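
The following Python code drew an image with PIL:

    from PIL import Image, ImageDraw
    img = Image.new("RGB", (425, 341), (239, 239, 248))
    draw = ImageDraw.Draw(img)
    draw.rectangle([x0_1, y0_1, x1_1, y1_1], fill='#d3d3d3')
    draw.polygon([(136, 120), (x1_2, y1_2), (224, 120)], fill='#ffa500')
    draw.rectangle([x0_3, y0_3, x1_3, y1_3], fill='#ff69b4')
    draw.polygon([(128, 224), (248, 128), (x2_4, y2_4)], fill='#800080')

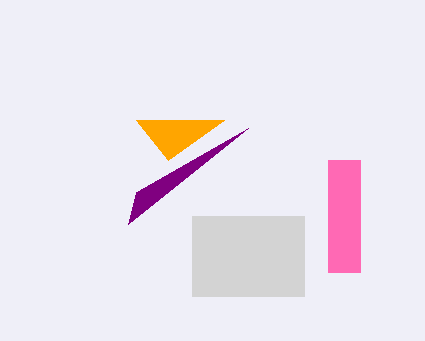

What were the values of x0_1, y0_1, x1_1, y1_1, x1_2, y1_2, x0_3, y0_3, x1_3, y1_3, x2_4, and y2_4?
x0_1 = 192, y0_1 = 216, x1_1 = 304, y1_1 = 296, x1_2 = 168, y1_2 = 160, x0_3 = 328, y0_3 = 160, x1_3 = 360, y1_3 = 272, x2_4 = 136, y2_4 = 192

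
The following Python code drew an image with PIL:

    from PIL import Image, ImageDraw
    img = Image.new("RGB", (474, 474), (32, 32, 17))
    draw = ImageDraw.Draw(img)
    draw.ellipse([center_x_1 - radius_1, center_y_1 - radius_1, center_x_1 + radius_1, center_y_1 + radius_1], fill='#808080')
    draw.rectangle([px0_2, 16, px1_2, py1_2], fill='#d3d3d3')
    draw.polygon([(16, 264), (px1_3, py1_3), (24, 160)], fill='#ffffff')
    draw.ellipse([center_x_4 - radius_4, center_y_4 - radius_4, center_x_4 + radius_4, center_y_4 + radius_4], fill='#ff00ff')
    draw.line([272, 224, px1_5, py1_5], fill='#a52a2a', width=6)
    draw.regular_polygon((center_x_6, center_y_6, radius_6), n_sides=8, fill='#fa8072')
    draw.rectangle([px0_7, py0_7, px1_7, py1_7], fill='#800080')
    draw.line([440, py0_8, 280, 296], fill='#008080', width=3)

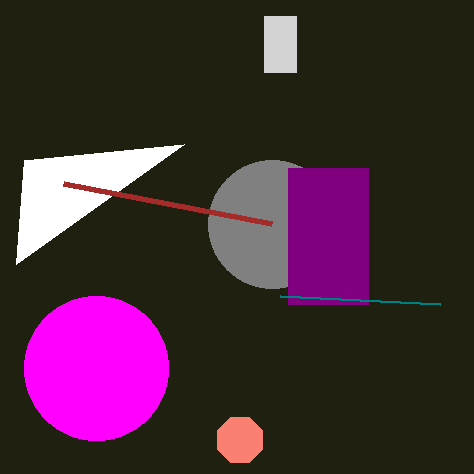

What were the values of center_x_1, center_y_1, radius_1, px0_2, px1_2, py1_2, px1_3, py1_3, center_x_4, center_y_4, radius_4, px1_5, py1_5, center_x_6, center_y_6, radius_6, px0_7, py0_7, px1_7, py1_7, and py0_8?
center_x_1 = 272, center_y_1 = 224, radius_1 = 64, px0_2 = 264, px1_2 = 296, py1_2 = 72, px1_3 = 184, py1_3 = 144, center_x_4 = 96, center_y_4 = 368, radius_4 = 72, px1_5 = 64, py1_5 = 184, center_x_6 = 240, center_y_6 = 440, radius_6 = 24, px0_7 = 288, py0_7 = 168, px1_7 = 368, py1_7 = 304, py0_8 = 304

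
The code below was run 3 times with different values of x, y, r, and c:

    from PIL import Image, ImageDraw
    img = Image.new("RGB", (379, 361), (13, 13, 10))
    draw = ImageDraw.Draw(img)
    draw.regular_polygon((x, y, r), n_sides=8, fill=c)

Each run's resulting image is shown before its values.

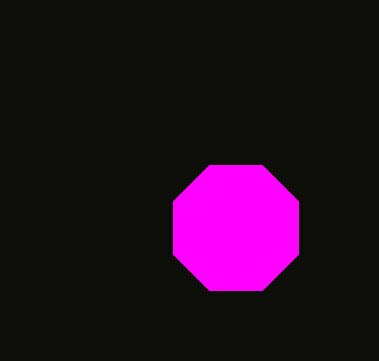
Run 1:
x = 236; y = 228; r = 68; c = 'magenta'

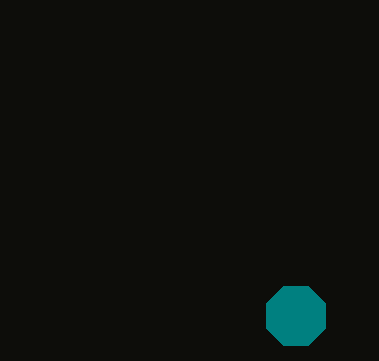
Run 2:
x = 296; y = 316; r = 32; c = 'teal'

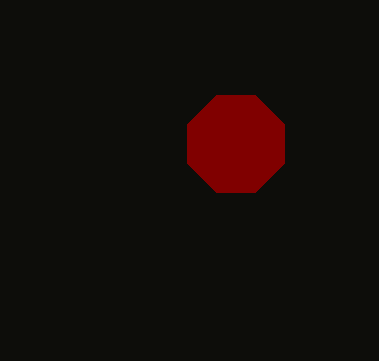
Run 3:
x = 236
y = 144
r = 52
c = 'maroon'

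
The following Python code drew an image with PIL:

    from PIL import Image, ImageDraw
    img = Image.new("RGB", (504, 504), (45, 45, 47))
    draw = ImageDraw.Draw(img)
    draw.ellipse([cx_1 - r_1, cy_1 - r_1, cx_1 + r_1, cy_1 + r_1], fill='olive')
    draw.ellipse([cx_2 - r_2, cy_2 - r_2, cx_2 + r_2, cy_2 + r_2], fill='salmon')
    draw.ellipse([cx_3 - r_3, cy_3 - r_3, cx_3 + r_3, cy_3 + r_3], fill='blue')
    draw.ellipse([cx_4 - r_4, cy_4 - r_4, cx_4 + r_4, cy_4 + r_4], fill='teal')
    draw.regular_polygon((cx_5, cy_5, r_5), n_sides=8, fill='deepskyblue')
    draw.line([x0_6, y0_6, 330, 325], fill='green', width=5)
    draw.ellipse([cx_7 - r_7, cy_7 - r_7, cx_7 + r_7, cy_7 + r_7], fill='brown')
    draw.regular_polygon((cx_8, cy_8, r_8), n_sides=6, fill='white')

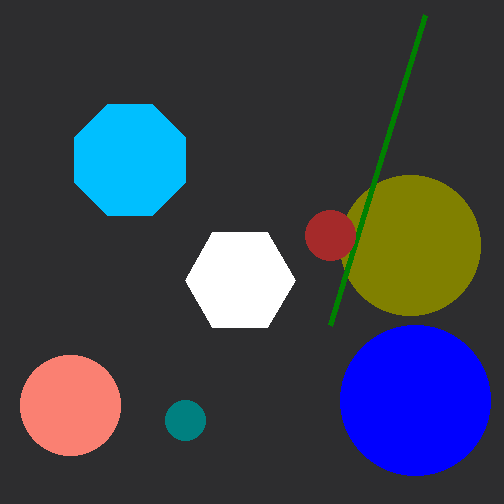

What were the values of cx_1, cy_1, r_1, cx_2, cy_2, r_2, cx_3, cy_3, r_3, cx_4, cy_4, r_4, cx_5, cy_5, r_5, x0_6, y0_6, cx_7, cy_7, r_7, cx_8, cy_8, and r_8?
cx_1 = 410, cy_1 = 245, r_1 = 70, cx_2 = 70, cy_2 = 405, r_2 = 50, cx_3 = 415, cy_3 = 400, r_3 = 75, cx_4 = 185, cy_4 = 420, r_4 = 20, cx_5 = 130, cy_5 = 160, r_5 = 60, x0_6 = 425, y0_6 = 15, cx_7 = 330, cy_7 = 235, r_7 = 25, cx_8 = 240, cy_8 = 280, r_8 = 55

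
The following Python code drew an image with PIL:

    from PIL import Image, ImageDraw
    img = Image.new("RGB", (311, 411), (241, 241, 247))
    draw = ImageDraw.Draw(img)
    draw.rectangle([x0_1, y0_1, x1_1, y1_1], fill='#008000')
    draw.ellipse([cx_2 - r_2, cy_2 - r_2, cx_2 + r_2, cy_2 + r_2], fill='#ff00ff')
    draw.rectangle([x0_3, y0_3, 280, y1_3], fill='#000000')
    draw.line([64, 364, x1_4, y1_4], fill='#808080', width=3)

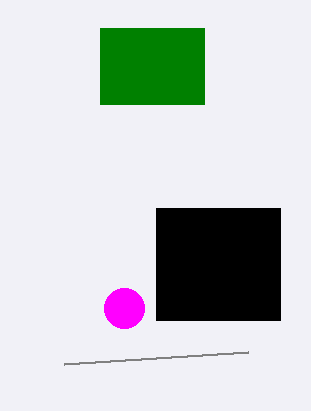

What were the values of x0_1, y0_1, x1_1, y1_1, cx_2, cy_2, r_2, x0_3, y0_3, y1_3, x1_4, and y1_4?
x0_1 = 100, y0_1 = 28, x1_1 = 204, y1_1 = 104, cx_2 = 124, cy_2 = 308, r_2 = 20, x0_3 = 156, y0_3 = 208, y1_3 = 320, x1_4 = 248, y1_4 = 352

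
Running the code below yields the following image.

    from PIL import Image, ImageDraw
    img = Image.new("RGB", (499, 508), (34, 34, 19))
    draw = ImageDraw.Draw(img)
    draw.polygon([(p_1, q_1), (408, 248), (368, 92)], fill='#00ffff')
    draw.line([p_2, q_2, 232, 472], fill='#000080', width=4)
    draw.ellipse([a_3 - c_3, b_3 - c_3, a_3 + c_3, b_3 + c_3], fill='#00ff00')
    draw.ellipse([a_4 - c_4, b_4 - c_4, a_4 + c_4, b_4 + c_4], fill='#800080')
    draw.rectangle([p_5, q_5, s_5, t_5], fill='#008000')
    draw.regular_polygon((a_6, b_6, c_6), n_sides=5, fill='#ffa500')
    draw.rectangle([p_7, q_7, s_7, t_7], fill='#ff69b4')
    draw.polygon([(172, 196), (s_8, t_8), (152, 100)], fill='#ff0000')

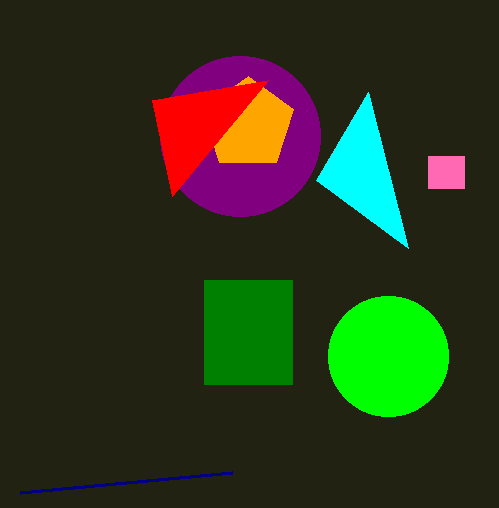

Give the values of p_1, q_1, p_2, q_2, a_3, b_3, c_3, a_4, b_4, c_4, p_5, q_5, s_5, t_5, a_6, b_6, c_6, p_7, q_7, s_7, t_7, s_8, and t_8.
p_1 = 316
q_1 = 180
p_2 = 20
q_2 = 492
a_3 = 388
b_3 = 356
c_3 = 60
a_4 = 240
b_4 = 136
c_4 = 80
p_5 = 204
q_5 = 280
s_5 = 292
t_5 = 384
a_6 = 248
b_6 = 124
c_6 = 48
p_7 = 428
q_7 = 156
s_7 = 464
t_7 = 188
s_8 = 268
t_8 = 80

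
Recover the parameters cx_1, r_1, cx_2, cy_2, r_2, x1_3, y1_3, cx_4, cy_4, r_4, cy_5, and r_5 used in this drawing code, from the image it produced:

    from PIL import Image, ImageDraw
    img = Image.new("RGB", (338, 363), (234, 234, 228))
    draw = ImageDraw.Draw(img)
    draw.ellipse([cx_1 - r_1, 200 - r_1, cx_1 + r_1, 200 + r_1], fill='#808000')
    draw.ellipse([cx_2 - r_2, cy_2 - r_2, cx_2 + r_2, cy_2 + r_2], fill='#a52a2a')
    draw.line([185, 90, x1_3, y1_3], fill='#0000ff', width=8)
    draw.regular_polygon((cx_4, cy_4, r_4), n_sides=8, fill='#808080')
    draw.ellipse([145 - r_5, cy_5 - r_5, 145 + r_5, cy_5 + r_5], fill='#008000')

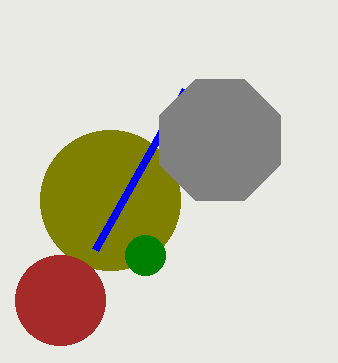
cx_1 = 110; r_1 = 70; cx_2 = 60; cy_2 = 300; r_2 = 45; x1_3 = 95; y1_3 = 250; cx_4 = 220; cy_4 = 140; r_4 = 65; cy_5 = 255; r_5 = 20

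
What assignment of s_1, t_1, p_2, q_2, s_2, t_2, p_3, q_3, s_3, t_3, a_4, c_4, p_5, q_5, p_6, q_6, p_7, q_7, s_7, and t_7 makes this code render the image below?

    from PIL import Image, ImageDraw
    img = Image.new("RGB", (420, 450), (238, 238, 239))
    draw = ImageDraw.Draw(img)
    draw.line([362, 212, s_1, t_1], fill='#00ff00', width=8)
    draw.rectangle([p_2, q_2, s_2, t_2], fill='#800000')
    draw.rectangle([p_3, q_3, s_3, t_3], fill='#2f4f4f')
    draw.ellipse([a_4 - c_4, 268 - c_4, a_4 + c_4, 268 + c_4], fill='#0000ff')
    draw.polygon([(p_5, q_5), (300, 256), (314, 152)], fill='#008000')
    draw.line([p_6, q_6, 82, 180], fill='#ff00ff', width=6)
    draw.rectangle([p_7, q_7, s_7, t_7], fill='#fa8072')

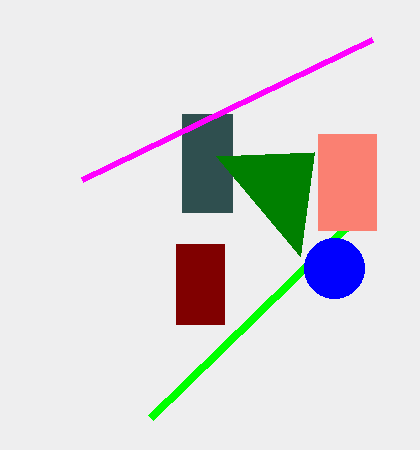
s_1 = 150, t_1 = 418, p_2 = 176, q_2 = 244, s_2 = 224, t_2 = 324, p_3 = 182, q_3 = 114, s_3 = 232, t_3 = 212, a_4 = 334, c_4 = 30, p_5 = 216, q_5 = 156, p_6 = 372, q_6 = 40, p_7 = 318, q_7 = 134, s_7 = 376, t_7 = 230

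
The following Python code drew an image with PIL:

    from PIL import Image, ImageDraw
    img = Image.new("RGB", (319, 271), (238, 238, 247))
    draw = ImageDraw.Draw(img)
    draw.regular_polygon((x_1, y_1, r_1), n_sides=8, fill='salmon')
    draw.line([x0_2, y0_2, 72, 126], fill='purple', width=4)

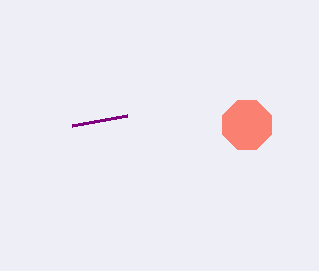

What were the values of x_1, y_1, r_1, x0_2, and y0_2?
x_1 = 247; y_1 = 125; r_1 = 26; x0_2 = 127; y0_2 = 116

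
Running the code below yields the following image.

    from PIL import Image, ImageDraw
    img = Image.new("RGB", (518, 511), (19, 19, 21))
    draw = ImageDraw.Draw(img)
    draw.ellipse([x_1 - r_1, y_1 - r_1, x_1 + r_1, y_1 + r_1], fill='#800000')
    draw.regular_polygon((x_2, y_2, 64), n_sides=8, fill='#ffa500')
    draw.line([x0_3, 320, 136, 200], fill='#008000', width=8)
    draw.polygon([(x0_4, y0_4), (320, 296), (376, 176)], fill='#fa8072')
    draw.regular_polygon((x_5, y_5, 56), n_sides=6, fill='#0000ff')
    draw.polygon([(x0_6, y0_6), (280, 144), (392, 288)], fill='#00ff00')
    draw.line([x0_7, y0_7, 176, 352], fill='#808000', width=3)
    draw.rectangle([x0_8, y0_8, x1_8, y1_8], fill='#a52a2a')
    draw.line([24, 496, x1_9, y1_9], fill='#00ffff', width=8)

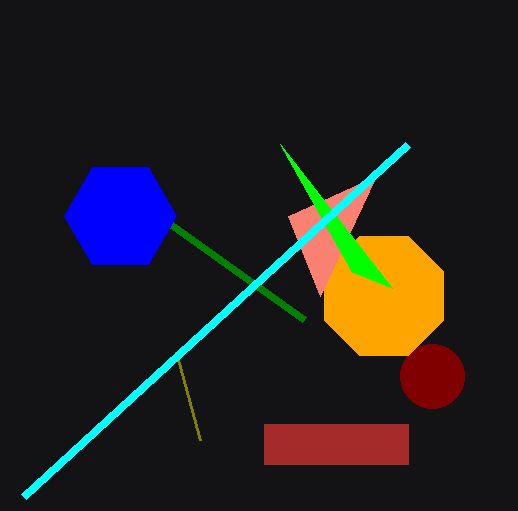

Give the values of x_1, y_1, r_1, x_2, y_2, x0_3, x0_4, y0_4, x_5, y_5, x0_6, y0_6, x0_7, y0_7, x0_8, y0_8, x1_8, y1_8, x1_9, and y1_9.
x_1 = 432
y_1 = 376
r_1 = 32
x_2 = 384
y_2 = 296
x0_3 = 304
x0_4 = 288
y0_4 = 216
x_5 = 120
y_5 = 216
x0_6 = 352
y0_6 = 272
x0_7 = 200
y0_7 = 440
x0_8 = 264
y0_8 = 424
x1_8 = 408
y1_8 = 464
x1_9 = 408
y1_9 = 144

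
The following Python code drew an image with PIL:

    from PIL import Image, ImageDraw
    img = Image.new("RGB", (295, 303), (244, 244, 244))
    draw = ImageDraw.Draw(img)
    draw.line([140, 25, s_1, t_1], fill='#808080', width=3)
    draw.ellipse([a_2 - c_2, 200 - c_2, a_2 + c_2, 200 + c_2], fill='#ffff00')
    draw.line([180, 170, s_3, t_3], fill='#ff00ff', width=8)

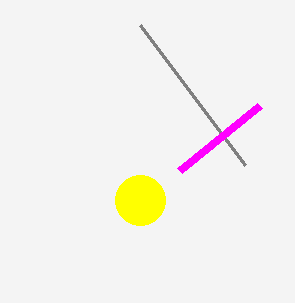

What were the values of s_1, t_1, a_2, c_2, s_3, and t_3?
s_1 = 245
t_1 = 165
a_2 = 140
c_2 = 25
s_3 = 260
t_3 = 105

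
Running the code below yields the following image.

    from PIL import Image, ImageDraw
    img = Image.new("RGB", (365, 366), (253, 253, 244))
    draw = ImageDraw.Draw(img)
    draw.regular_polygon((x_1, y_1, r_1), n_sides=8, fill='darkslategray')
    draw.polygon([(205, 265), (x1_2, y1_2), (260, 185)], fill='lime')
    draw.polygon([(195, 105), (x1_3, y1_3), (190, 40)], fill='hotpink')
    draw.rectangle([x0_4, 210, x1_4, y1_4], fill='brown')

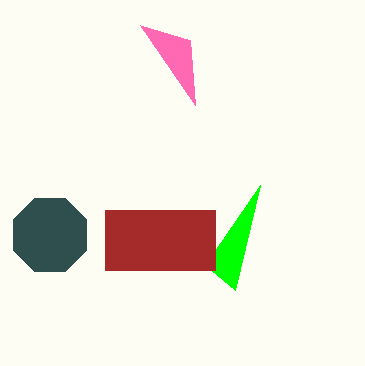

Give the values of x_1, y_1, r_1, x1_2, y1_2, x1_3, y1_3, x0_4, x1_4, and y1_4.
x_1 = 50
y_1 = 235
r_1 = 40
x1_2 = 235
y1_2 = 290
x1_3 = 140
y1_3 = 25
x0_4 = 105
x1_4 = 215
y1_4 = 270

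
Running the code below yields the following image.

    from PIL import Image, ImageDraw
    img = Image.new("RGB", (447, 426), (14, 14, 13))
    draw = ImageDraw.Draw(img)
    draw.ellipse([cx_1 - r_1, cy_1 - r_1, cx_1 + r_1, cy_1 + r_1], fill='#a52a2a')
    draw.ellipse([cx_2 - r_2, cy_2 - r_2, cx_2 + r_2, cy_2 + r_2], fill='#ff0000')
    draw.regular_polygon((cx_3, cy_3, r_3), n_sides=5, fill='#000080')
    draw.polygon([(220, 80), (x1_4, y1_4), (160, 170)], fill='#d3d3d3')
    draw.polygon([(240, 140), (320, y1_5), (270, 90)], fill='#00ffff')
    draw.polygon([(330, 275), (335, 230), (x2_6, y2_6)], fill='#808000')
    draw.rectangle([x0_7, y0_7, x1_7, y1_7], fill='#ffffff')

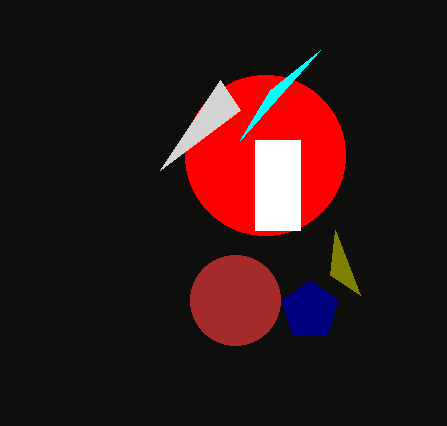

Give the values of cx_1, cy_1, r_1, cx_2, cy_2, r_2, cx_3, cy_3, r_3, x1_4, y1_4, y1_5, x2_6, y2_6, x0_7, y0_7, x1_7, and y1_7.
cx_1 = 235
cy_1 = 300
r_1 = 45
cx_2 = 265
cy_2 = 155
r_2 = 80
cx_3 = 310
cy_3 = 310
r_3 = 30
x1_4 = 240
y1_4 = 110
y1_5 = 50
x2_6 = 360
y2_6 = 295
x0_7 = 255
y0_7 = 140
x1_7 = 300
y1_7 = 230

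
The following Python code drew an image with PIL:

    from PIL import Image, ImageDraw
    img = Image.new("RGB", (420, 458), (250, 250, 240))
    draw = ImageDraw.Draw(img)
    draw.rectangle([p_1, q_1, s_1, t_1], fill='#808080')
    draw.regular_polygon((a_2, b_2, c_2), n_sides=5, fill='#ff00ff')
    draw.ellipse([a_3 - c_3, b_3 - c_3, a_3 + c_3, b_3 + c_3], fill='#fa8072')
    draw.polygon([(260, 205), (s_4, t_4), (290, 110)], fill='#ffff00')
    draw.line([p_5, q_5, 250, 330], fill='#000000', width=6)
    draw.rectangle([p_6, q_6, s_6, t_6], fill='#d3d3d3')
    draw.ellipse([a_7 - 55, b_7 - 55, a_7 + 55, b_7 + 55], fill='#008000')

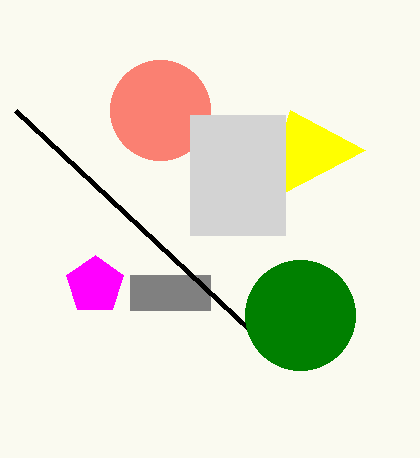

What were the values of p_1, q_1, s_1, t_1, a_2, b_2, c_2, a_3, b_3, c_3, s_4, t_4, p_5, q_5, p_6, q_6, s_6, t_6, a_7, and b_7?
p_1 = 130, q_1 = 275, s_1 = 210, t_1 = 310, a_2 = 95, b_2 = 285, c_2 = 30, a_3 = 160, b_3 = 110, c_3 = 50, s_4 = 365, t_4 = 150, p_5 = 15, q_5 = 110, p_6 = 190, q_6 = 115, s_6 = 285, t_6 = 235, a_7 = 300, b_7 = 315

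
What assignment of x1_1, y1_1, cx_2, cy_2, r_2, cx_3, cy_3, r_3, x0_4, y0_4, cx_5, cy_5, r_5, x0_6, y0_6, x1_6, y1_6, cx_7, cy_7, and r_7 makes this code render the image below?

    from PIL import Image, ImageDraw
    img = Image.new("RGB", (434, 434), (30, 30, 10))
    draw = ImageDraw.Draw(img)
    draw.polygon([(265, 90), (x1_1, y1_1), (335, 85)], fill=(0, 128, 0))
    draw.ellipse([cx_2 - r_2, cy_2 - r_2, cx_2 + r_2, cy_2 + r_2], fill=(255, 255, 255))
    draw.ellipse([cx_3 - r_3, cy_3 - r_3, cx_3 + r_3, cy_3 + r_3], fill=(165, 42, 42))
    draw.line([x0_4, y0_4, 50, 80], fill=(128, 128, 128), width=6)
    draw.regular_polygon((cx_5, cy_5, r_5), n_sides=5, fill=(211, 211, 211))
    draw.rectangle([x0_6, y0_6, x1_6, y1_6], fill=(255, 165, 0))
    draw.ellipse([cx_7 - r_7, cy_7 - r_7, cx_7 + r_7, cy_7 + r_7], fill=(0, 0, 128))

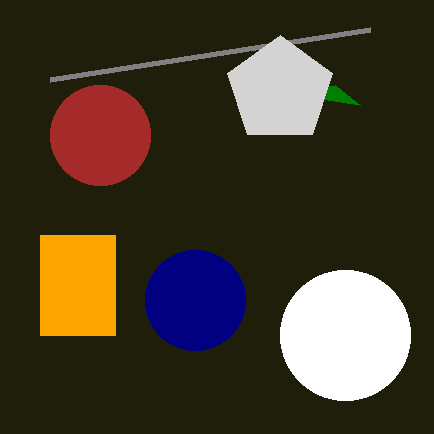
x1_1 = 360; y1_1 = 105; cx_2 = 345; cy_2 = 335; r_2 = 65; cx_3 = 100; cy_3 = 135; r_3 = 50; x0_4 = 370; y0_4 = 30; cx_5 = 280; cy_5 = 90; r_5 = 55; x0_6 = 40; y0_6 = 235; x1_6 = 115; y1_6 = 335; cx_7 = 195; cy_7 = 300; r_7 = 50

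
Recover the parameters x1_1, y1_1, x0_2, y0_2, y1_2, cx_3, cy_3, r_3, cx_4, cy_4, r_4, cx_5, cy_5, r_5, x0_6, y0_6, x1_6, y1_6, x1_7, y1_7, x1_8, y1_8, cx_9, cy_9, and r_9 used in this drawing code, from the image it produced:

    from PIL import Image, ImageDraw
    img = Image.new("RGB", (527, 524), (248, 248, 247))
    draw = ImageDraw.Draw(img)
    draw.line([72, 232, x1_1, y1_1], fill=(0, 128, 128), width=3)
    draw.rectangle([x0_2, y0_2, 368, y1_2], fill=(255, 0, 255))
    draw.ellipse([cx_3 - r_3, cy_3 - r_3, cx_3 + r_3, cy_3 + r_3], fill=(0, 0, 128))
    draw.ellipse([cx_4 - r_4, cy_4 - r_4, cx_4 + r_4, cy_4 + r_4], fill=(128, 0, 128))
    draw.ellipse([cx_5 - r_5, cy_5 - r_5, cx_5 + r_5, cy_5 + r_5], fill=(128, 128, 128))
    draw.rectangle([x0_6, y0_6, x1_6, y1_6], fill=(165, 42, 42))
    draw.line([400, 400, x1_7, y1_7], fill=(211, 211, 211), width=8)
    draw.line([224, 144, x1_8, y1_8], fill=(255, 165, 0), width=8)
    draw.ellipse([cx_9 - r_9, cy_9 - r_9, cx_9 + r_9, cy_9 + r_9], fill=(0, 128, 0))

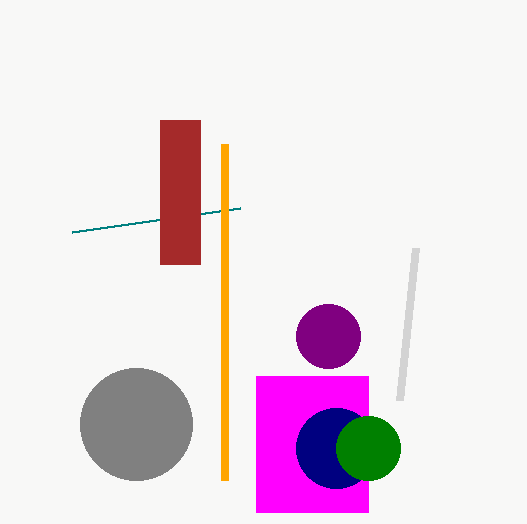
x1_1 = 240; y1_1 = 208; x0_2 = 256; y0_2 = 376; y1_2 = 512; cx_3 = 336; cy_3 = 448; r_3 = 40; cx_4 = 328; cy_4 = 336; r_4 = 32; cx_5 = 136; cy_5 = 424; r_5 = 56; x0_6 = 160; y0_6 = 120; x1_6 = 200; y1_6 = 264; x1_7 = 416; y1_7 = 248; x1_8 = 224; y1_8 = 480; cx_9 = 368; cy_9 = 448; r_9 = 32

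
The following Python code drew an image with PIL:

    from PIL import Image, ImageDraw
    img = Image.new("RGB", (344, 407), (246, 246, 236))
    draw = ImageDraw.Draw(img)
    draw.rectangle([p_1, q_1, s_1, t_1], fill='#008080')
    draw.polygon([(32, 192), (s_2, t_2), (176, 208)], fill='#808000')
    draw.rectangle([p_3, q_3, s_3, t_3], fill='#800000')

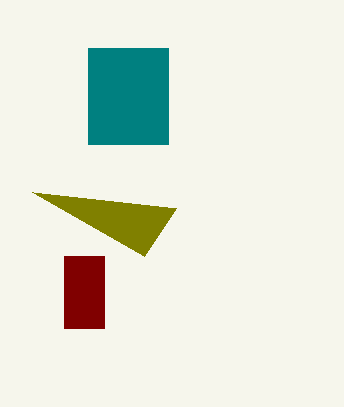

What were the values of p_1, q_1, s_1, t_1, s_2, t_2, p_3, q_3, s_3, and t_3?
p_1 = 88; q_1 = 48; s_1 = 168; t_1 = 144; s_2 = 144; t_2 = 256; p_3 = 64; q_3 = 256; s_3 = 104; t_3 = 328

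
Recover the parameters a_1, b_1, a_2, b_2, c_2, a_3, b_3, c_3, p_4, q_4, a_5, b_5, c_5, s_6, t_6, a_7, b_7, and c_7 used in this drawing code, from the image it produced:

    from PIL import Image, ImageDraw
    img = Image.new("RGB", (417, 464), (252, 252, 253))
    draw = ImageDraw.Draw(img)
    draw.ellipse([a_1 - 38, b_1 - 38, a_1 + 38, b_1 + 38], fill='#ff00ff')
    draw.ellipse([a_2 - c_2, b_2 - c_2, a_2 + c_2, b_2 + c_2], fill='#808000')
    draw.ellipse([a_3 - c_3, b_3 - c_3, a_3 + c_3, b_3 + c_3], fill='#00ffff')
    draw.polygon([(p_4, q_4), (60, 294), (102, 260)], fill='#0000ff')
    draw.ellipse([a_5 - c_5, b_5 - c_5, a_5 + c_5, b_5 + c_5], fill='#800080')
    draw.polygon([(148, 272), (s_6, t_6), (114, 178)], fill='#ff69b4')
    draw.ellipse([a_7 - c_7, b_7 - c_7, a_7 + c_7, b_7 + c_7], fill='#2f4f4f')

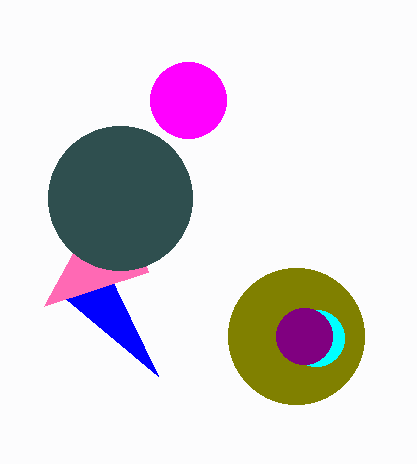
a_1 = 188
b_1 = 100
a_2 = 296
b_2 = 336
c_2 = 68
a_3 = 316
b_3 = 338
c_3 = 28
p_4 = 158
q_4 = 376
a_5 = 304
b_5 = 336
c_5 = 28
s_6 = 44
t_6 = 306
a_7 = 120
b_7 = 198
c_7 = 72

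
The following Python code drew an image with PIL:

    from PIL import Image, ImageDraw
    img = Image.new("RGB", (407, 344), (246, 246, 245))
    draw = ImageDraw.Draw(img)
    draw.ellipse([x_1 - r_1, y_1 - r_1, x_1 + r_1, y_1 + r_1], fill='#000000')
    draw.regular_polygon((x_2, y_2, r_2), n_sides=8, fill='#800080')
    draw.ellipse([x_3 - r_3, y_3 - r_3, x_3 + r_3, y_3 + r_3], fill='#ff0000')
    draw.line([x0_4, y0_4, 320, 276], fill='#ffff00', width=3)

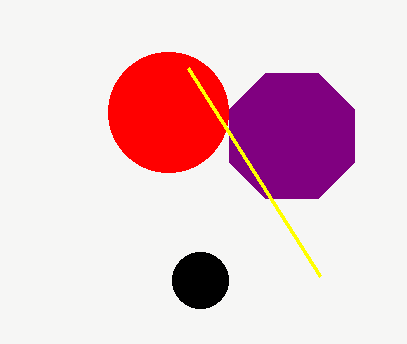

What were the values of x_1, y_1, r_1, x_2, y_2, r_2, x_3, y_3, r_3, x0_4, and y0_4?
x_1 = 200, y_1 = 280, r_1 = 28, x_2 = 292, y_2 = 136, r_2 = 68, x_3 = 168, y_3 = 112, r_3 = 60, x0_4 = 188, y0_4 = 68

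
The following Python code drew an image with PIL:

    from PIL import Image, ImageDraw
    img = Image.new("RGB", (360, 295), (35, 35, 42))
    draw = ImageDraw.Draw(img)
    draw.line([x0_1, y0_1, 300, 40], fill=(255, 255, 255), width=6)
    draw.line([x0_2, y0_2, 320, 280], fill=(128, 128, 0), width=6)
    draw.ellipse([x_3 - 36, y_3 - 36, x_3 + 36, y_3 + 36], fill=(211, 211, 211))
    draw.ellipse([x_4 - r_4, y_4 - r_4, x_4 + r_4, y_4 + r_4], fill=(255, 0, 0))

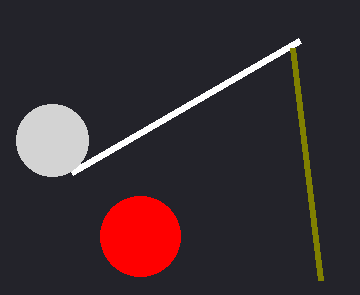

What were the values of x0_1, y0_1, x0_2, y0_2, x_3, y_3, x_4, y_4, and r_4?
x0_1 = 72, y0_1 = 172, x0_2 = 292, y0_2 = 48, x_3 = 52, y_3 = 140, x_4 = 140, y_4 = 236, r_4 = 40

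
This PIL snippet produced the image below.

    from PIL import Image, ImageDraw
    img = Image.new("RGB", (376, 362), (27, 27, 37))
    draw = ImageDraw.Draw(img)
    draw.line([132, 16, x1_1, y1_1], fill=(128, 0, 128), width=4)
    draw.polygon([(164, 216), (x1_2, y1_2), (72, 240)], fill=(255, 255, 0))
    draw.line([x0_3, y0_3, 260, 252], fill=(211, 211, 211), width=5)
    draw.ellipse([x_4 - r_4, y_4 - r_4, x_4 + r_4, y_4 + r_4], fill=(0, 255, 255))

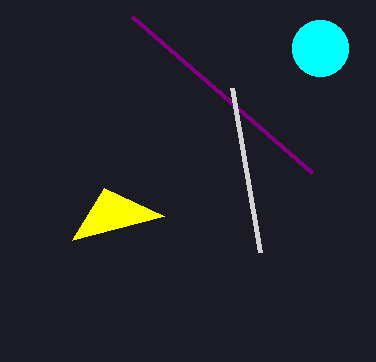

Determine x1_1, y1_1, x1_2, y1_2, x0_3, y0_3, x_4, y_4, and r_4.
x1_1 = 312
y1_1 = 172
x1_2 = 104
y1_2 = 188
x0_3 = 232
y0_3 = 88
x_4 = 320
y_4 = 48
r_4 = 28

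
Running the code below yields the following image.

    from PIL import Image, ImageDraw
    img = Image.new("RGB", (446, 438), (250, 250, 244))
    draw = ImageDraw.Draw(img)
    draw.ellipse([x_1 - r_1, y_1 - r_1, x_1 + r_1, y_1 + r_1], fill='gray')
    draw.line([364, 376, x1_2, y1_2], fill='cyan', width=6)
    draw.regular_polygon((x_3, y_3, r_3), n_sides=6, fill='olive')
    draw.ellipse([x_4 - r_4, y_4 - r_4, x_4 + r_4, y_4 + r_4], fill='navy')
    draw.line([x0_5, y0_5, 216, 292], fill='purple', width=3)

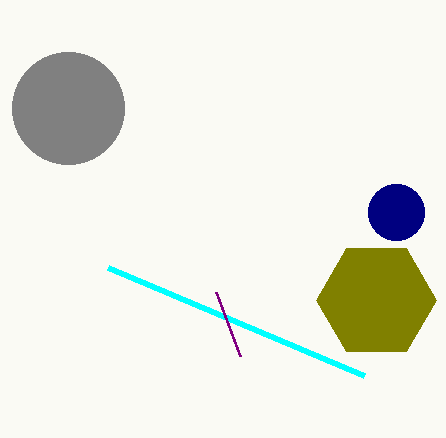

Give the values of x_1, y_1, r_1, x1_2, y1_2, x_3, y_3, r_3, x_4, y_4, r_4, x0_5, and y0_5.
x_1 = 68; y_1 = 108; r_1 = 56; x1_2 = 108; y1_2 = 268; x_3 = 376; y_3 = 300; r_3 = 60; x_4 = 396; y_4 = 212; r_4 = 28; x0_5 = 240; y0_5 = 356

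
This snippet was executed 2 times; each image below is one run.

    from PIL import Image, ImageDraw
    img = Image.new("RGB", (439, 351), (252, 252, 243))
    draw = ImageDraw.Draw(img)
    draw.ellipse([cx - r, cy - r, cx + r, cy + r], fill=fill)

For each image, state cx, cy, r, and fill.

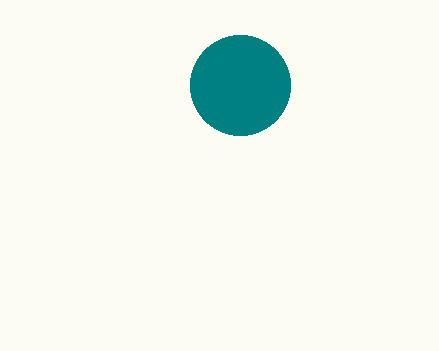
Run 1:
cx = 240, cy = 85, r = 50, fill = 'teal'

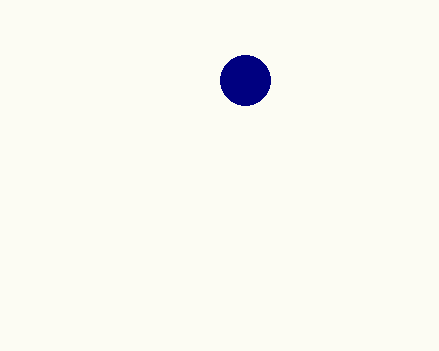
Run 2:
cx = 245, cy = 80, r = 25, fill = 'navy'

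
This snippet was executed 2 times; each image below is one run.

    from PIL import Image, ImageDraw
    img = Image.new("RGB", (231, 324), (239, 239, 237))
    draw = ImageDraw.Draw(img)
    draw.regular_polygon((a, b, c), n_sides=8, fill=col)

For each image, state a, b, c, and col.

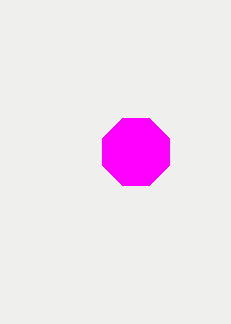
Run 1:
a = 136
b = 152
c = 36
col = 'magenta'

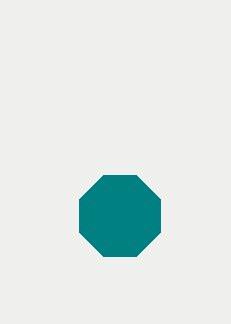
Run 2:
a = 120, b = 216, c = 44, col = 'teal'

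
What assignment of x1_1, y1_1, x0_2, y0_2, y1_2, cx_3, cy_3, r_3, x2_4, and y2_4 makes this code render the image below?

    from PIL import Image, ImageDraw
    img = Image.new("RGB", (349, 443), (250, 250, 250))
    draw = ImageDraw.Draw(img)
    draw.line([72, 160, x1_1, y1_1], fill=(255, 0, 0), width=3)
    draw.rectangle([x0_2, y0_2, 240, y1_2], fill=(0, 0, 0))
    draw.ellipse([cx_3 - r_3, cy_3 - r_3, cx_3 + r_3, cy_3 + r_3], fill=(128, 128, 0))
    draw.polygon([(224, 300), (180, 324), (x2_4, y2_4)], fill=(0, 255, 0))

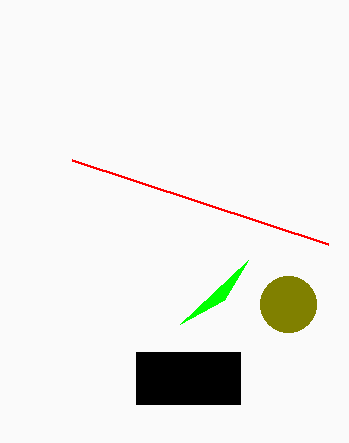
x1_1 = 328; y1_1 = 244; x0_2 = 136; y0_2 = 352; y1_2 = 404; cx_3 = 288; cy_3 = 304; r_3 = 28; x2_4 = 248; y2_4 = 260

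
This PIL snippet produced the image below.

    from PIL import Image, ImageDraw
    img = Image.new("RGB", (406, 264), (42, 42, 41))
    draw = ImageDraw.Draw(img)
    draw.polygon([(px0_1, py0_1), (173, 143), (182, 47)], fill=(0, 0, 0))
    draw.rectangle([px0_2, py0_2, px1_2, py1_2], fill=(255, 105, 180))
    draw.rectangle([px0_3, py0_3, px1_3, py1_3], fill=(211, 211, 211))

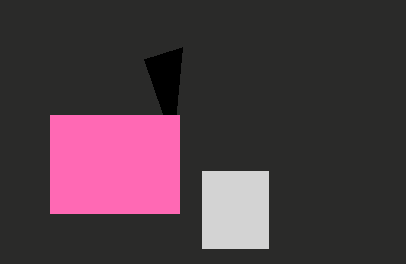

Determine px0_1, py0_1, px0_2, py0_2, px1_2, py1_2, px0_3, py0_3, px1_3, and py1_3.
px0_1 = 144, py0_1 = 59, px0_2 = 50, py0_2 = 115, px1_2 = 179, py1_2 = 213, px0_3 = 202, py0_3 = 171, px1_3 = 268, py1_3 = 248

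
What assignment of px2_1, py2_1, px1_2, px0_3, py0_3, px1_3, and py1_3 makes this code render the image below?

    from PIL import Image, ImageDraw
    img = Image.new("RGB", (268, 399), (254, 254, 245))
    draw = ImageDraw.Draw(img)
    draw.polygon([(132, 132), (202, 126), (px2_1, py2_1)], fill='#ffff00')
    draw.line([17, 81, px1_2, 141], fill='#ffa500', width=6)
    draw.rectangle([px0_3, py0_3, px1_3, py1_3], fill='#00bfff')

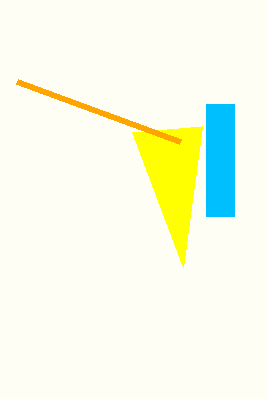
px2_1 = 183
py2_1 = 267
px1_2 = 180
px0_3 = 206
py0_3 = 104
px1_3 = 234
py1_3 = 216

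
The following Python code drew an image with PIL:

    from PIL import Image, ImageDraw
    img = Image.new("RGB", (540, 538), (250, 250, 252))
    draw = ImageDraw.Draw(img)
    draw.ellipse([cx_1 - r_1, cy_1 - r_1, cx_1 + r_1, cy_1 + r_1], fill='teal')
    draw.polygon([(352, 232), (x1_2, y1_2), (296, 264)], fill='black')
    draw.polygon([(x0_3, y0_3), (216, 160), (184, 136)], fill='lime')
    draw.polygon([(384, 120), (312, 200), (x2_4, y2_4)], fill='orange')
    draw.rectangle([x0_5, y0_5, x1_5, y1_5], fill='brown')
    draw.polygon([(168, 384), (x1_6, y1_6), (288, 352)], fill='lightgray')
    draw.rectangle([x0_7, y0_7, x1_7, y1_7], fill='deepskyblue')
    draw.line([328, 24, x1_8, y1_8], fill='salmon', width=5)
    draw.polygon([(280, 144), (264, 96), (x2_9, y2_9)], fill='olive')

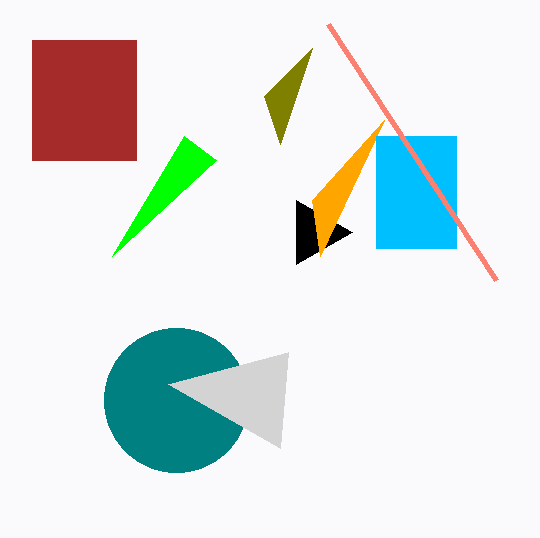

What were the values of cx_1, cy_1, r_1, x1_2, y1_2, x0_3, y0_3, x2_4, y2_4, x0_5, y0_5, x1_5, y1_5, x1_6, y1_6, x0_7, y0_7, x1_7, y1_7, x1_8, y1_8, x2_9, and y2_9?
cx_1 = 176; cy_1 = 400; r_1 = 72; x1_2 = 296; y1_2 = 200; x0_3 = 112; y0_3 = 256; x2_4 = 320; y2_4 = 256; x0_5 = 32; y0_5 = 40; x1_5 = 136; y1_5 = 160; x1_6 = 280; y1_6 = 448; x0_7 = 376; y0_7 = 136; x1_7 = 456; y1_7 = 248; x1_8 = 496; y1_8 = 280; x2_9 = 312; y2_9 = 48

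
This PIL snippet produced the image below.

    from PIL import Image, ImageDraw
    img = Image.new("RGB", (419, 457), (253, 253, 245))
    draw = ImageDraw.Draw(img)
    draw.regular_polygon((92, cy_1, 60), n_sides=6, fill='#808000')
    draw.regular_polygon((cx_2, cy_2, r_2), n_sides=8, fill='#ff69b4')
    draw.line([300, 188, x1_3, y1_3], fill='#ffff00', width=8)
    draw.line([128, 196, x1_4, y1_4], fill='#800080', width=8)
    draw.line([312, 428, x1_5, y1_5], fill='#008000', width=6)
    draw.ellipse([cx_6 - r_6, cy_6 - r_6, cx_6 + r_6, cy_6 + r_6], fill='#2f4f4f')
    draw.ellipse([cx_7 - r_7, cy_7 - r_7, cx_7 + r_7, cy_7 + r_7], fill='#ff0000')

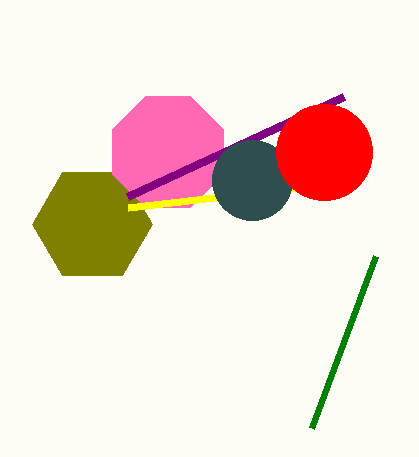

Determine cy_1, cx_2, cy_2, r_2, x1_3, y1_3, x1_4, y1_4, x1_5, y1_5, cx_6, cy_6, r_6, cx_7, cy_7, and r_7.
cy_1 = 224
cx_2 = 168
cy_2 = 152
r_2 = 60
x1_3 = 128
y1_3 = 208
x1_4 = 344
y1_4 = 96
x1_5 = 376
y1_5 = 256
cx_6 = 252
cy_6 = 180
r_6 = 40
cx_7 = 324
cy_7 = 152
r_7 = 48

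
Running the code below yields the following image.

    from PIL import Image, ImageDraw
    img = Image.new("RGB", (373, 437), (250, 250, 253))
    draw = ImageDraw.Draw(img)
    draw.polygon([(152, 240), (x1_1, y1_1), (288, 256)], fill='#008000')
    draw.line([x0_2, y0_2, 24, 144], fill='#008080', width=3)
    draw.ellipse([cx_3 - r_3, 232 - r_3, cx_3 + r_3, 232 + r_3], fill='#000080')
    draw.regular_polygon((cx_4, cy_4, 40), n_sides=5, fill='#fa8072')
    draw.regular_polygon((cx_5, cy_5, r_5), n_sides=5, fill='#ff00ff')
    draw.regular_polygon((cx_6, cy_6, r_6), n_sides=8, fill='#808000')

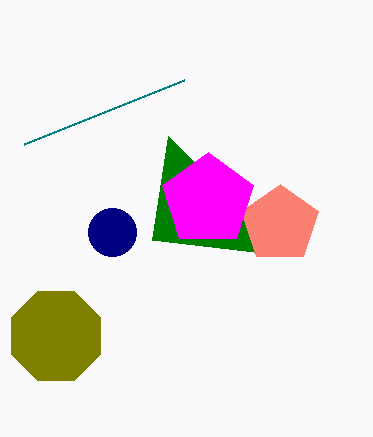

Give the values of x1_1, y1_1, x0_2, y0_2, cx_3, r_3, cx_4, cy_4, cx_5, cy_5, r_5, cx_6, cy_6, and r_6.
x1_1 = 168
y1_1 = 136
x0_2 = 184
y0_2 = 80
cx_3 = 112
r_3 = 24
cx_4 = 280
cy_4 = 224
cx_5 = 208
cy_5 = 200
r_5 = 48
cx_6 = 56
cy_6 = 336
r_6 = 48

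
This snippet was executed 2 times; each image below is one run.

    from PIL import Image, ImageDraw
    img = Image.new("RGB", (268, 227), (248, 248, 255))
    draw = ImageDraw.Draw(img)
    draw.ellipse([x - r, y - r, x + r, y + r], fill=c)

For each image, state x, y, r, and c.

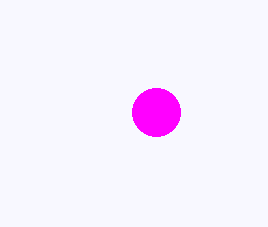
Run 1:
x = 156
y = 112
r = 24
c = 'magenta'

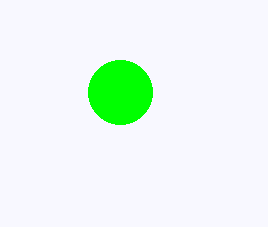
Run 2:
x = 120, y = 92, r = 32, c = 'lime'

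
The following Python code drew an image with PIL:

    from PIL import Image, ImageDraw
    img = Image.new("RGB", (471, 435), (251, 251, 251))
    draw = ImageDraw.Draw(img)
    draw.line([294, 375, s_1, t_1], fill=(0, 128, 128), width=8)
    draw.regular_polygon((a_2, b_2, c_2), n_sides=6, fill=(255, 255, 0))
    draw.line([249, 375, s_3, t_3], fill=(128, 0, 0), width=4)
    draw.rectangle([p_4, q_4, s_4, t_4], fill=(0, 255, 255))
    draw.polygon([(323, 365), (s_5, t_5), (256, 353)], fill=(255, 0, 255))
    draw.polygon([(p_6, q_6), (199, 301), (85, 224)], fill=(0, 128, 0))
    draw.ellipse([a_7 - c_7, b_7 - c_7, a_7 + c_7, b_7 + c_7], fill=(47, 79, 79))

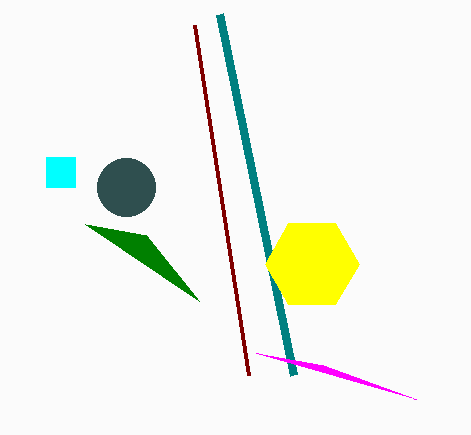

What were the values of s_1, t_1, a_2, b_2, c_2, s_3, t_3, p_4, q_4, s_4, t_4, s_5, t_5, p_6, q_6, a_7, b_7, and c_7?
s_1 = 220
t_1 = 14
a_2 = 312
b_2 = 264
c_2 = 47
s_3 = 195
t_3 = 25
p_4 = 46
q_4 = 157
s_4 = 75
t_4 = 187
s_5 = 416
t_5 = 399
p_6 = 146
q_6 = 235
a_7 = 126
b_7 = 187
c_7 = 29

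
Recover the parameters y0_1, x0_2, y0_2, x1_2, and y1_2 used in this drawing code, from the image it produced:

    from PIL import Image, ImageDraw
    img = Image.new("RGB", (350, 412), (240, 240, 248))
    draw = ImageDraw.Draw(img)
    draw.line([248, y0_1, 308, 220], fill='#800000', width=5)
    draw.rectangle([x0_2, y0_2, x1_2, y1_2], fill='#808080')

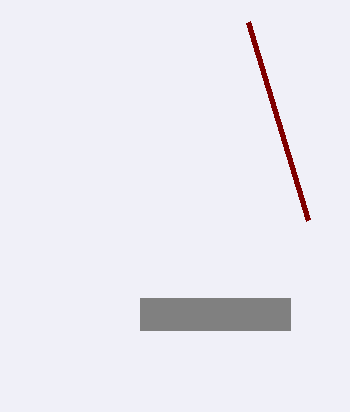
y0_1 = 22, x0_2 = 140, y0_2 = 298, x1_2 = 290, y1_2 = 330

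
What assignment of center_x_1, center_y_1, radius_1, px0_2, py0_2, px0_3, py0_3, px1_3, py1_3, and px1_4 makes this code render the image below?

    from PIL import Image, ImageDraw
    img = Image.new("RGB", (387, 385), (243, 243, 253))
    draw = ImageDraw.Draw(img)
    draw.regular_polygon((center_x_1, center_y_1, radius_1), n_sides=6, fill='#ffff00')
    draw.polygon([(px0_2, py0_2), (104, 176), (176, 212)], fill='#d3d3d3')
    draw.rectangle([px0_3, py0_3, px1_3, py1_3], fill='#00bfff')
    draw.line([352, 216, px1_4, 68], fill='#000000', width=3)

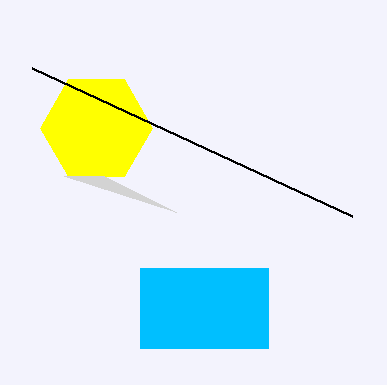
center_x_1 = 96; center_y_1 = 128; radius_1 = 56; px0_2 = 64; py0_2 = 176; px0_3 = 140; py0_3 = 268; px1_3 = 268; py1_3 = 348; px1_4 = 32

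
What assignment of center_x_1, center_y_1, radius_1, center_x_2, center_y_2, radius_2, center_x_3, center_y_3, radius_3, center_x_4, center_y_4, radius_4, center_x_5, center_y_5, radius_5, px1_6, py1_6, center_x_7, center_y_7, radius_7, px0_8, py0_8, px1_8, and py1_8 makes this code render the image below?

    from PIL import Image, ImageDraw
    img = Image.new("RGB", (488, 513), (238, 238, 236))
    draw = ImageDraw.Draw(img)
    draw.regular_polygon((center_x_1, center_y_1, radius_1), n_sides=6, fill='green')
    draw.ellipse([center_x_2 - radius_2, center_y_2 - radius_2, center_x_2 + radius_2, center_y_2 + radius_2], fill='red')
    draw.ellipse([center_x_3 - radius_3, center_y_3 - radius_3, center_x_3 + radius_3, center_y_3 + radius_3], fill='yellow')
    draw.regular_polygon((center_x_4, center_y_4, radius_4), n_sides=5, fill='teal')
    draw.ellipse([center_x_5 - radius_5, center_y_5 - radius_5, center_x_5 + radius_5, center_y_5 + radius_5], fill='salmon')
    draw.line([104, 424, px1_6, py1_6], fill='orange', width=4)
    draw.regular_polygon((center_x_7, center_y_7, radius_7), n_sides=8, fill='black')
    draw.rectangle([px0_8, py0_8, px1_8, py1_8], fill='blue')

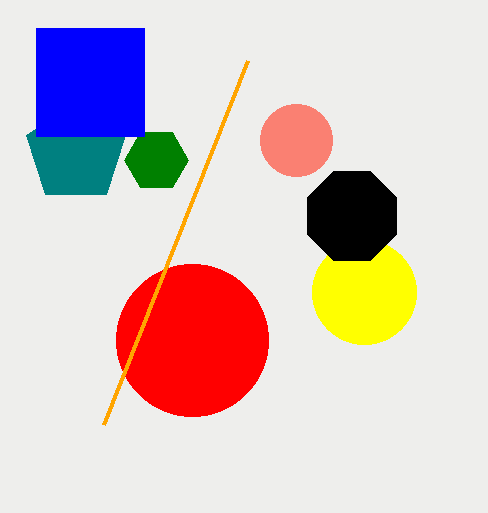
center_x_1 = 156, center_y_1 = 160, radius_1 = 32, center_x_2 = 192, center_y_2 = 340, radius_2 = 76, center_x_3 = 364, center_y_3 = 292, radius_3 = 52, center_x_4 = 76, center_y_4 = 152, radius_4 = 52, center_x_5 = 296, center_y_5 = 140, radius_5 = 36, px1_6 = 248, py1_6 = 60, center_x_7 = 352, center_y_7 = 216, radius_7 = 48, px0_8 = 36, py0_8 = 28, px1_8 = 144, py1_8 = 136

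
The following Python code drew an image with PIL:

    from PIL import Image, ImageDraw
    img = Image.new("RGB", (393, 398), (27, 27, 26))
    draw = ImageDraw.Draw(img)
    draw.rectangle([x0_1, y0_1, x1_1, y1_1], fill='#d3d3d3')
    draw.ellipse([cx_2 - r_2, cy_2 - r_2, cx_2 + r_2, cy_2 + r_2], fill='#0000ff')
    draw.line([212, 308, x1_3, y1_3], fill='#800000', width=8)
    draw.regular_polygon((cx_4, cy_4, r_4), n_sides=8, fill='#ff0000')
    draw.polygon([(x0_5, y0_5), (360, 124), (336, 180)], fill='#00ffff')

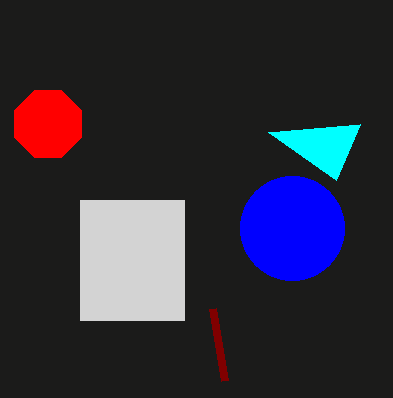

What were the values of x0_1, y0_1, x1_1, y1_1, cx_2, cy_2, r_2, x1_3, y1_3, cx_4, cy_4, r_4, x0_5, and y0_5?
x0_1 = 80
y0_1 = 200
x1_1 = 184
y1_1 = 320
cx_2 = 292
cy_2 = 228
r_2 = 52
x1_3 = 224
y1_3 = 380
cx_4 = 48
cy_4 = 124
r_4 = 36
x0_5 = 268
y0_5 = 132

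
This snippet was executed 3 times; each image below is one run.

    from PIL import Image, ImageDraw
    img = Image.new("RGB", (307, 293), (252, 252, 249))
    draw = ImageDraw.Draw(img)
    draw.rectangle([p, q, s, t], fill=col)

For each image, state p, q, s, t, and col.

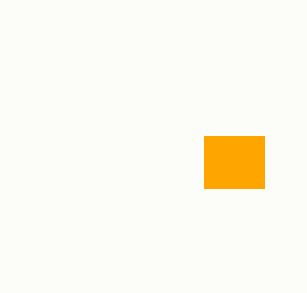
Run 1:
p = 204, q = 136, s = 264, t = 188, col = 'orange'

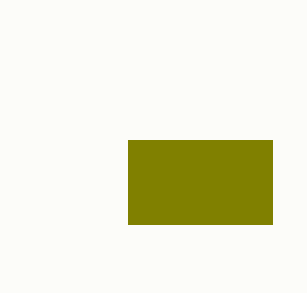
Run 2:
p = 128, q = 140, s = 272, t = 224, col = 'olive'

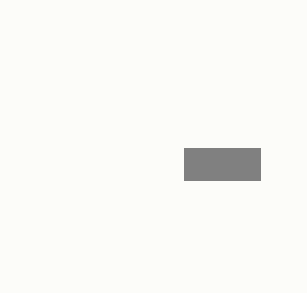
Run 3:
p = 184; q = 148; s = 260; t = 180; col = 'gray'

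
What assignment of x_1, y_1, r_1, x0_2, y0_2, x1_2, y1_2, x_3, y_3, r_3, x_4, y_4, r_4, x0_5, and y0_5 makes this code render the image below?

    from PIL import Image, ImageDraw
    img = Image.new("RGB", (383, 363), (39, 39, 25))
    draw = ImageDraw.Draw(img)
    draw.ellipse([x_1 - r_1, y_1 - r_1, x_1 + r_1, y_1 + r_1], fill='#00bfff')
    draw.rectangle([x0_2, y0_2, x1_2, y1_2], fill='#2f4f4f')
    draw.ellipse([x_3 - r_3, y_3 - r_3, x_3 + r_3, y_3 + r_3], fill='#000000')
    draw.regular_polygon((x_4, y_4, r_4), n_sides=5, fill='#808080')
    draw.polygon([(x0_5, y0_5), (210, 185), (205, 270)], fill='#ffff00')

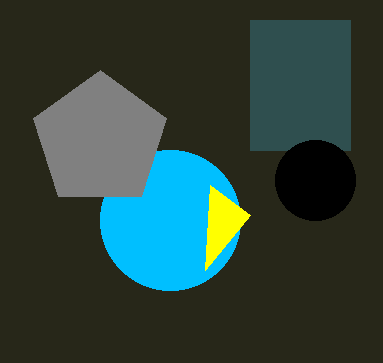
x_1 = 170, y_1 = 220, r_1 = 70, x0_2 = 250, y0_2 = 20, x1_2 = 350, y1_2 = 150, x_3 = 315, y_3 = 180, r_3 = 40, x_4 = 100, y_4 = 140, r_4 = 70, x0_5 = 250, y0_5 = 215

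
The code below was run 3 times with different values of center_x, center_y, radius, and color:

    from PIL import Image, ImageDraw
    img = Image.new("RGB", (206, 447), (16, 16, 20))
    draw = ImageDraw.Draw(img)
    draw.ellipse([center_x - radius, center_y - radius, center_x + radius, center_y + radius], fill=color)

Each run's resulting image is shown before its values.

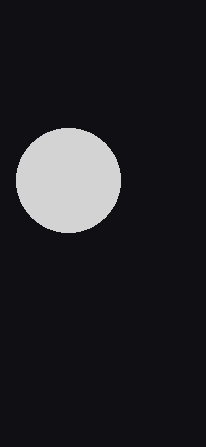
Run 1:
center_x = 68; center_y = 180; radius = 52; color = 'lightgray'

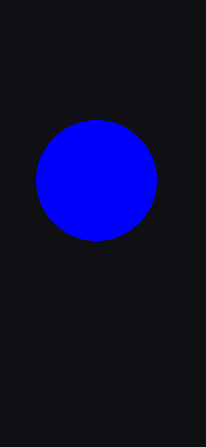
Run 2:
center_x = 96
center_y = 180
radius = 60
color = 'blue'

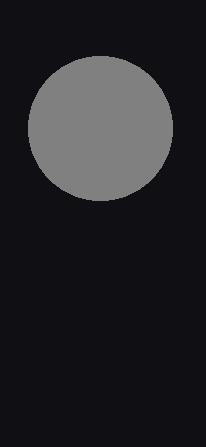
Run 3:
center_x = 100, center_y = 128, radius = 72, color = 'gray'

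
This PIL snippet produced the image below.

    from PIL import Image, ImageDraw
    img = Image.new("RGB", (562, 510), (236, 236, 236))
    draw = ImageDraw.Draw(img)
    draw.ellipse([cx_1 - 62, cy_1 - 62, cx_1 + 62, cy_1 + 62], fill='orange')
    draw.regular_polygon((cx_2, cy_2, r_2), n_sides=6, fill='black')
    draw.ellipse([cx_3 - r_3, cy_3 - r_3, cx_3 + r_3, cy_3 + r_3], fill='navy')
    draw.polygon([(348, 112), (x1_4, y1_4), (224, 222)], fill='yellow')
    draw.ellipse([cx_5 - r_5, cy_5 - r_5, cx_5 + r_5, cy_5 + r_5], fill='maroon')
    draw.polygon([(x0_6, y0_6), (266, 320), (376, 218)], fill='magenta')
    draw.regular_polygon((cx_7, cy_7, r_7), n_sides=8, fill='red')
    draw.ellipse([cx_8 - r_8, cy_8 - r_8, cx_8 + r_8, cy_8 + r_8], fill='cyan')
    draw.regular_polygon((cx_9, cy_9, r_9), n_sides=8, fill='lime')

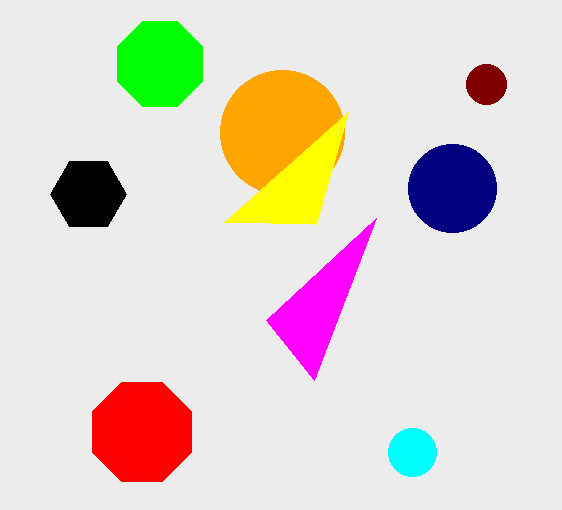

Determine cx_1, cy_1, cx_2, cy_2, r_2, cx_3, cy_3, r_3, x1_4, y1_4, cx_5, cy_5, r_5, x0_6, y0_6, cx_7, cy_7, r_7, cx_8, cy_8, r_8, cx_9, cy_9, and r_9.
cx_1 = 282
cy_1 = 132
cx_2 = 88
cy_2 = 194
r_2 = 38
cx_3 = 452
cy_3 = 188
r_3 = 44
x1_4 = 316
y1_4 = 224
cx_5 = 486
cy_5 = 84
r_5 = 20
x0_6 = 314
y0_6 = 380
cx_7 = 142
cy_7 = 432
r_7 = 54
cx_8 = 412
cy_8 = 452
r_8 = 24
cx_9 = 160
cy_9 = 64
r_9 = 46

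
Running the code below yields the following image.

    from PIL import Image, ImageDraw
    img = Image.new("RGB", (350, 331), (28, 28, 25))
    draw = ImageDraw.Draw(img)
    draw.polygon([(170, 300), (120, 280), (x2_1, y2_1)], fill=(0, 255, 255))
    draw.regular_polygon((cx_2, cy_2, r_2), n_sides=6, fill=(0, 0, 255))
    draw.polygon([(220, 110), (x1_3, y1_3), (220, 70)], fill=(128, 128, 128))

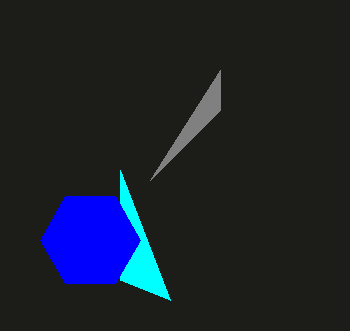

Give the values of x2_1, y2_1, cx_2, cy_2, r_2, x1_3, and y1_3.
x2_1 = 120; y2_1 = 170; cx_2 = 90; cy_2 = 240; r_2 = 50; x1_3 = 150; y1_3 = 180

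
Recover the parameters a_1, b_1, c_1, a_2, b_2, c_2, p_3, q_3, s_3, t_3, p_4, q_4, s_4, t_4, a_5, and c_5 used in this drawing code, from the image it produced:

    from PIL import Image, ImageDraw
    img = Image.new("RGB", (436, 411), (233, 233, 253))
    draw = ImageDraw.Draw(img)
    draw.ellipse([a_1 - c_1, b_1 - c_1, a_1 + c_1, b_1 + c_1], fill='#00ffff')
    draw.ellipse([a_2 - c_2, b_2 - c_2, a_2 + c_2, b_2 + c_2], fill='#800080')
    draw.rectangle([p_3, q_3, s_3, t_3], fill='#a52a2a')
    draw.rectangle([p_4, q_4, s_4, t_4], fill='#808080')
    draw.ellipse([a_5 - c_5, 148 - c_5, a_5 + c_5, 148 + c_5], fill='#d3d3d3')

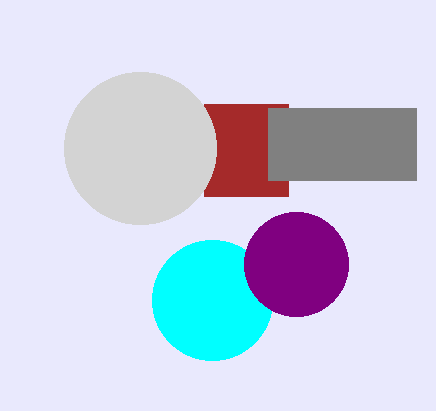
a_1 = 212, b_1 = 300, c_1 = 60, a_2 = 296, b_2 = 264, c_2 = 52, p_3 = 204, q_3 = 104, s_3 = 288, t_3 = 196, p_4 = 268, q_4 = 108, s_4 = 416, t_4 = 180, a_5 = 140, c_5 = 76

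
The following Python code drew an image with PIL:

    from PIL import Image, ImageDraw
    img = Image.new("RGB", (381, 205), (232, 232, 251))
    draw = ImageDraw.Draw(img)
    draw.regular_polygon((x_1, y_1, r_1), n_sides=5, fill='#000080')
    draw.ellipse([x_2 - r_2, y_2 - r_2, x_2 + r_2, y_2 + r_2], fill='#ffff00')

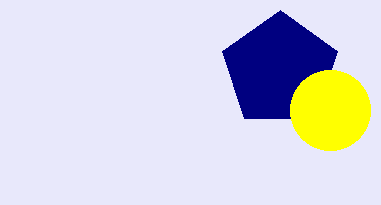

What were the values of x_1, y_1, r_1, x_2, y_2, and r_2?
x_1 = 280; y_1 = 70; r_1 = 60; x_2 = 330; y_2 = 110; r_2 = 40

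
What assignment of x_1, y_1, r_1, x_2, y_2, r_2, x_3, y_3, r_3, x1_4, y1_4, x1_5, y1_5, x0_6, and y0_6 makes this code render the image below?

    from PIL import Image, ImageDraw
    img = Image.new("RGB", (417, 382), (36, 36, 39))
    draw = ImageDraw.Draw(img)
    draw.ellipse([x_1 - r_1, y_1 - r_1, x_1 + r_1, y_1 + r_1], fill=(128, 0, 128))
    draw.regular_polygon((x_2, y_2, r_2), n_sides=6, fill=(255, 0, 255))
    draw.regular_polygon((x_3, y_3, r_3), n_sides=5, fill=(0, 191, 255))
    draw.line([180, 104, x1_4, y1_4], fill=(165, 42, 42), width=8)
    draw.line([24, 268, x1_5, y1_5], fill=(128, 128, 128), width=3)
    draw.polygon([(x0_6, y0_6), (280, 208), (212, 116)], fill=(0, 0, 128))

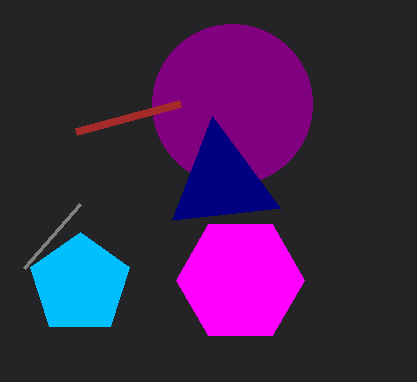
x_1 = 232
y_1 = 104
r_1 = 80
x_2 = 240
y_2 = 280
r_2 = 64
x_3 = 80
y_3 = 284
r_3 = 52
x1_4 = 76
y1_4 = 132
x1_5 = 80
y1_5 = 204
x0_6 = 172
y0_6 = 220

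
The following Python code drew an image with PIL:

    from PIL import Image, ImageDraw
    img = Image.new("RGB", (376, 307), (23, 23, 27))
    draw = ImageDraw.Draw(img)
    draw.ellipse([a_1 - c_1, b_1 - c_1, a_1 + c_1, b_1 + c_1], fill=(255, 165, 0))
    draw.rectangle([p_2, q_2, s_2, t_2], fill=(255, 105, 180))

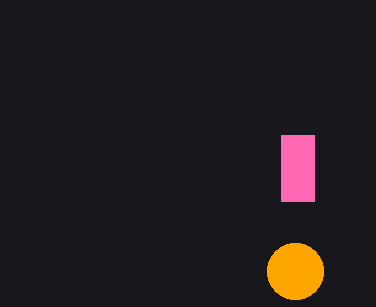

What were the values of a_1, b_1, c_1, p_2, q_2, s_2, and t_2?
a_1 = 295
b_1 = 271
c_1 = 28
p_2 = 281
q_2 = 135
s_2 = 314
t_2 = 201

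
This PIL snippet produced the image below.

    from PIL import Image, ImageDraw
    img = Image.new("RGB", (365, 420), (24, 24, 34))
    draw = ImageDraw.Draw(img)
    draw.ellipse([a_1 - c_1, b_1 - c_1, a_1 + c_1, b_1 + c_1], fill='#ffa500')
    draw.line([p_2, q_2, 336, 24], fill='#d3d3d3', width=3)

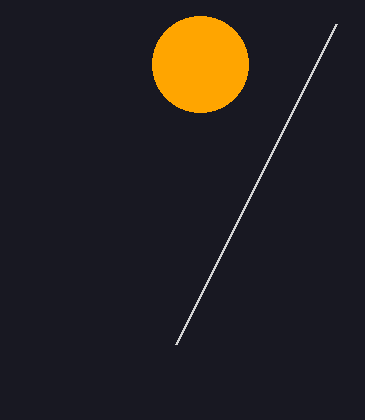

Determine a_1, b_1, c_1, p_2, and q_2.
a_1 = 200, b_1 = 64, c_1 = 48, p_2 = 176, q_2 = 344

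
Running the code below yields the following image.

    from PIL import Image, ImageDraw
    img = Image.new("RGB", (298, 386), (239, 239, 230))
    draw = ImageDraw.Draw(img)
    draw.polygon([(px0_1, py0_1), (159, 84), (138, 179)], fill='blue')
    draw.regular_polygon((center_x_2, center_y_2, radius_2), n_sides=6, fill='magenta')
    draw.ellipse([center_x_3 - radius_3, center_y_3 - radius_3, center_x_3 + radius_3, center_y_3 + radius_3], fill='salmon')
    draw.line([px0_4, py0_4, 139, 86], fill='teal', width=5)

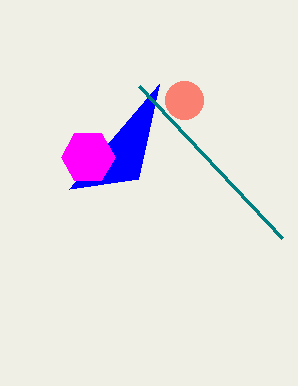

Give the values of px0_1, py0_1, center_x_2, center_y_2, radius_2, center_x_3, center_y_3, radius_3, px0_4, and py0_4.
px0_1 = 69
py0_1 = 189
center_x_2 = 88
center_y_2 = 157
radius_2 = 27
center_x_3 = 184
center_y_3 = 100
radius_3 = 19
px0_4 = 282
py0_4 = 238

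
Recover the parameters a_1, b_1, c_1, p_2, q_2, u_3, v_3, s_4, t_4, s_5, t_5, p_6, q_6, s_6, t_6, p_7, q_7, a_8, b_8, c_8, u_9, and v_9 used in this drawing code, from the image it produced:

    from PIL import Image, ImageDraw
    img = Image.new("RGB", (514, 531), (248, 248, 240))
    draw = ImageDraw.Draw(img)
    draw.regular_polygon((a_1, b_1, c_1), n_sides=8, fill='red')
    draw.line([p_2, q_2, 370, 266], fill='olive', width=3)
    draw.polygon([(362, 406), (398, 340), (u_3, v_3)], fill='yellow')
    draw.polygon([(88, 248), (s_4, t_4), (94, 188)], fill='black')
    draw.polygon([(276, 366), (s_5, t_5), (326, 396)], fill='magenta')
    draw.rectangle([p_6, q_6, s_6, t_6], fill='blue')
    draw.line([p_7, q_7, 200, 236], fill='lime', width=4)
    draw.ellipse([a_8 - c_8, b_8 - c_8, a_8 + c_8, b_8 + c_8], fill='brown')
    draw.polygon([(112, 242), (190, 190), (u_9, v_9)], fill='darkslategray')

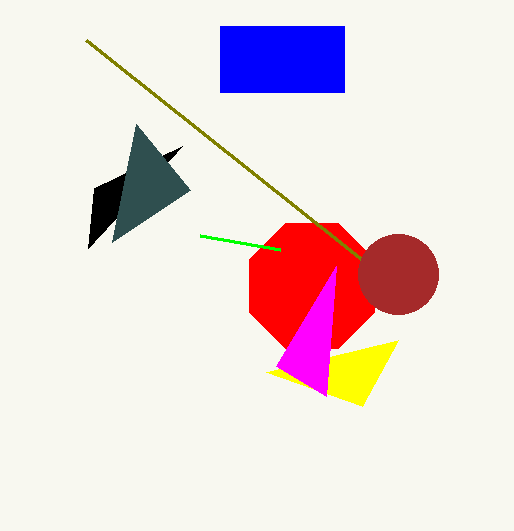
a_1 = 312
b_1 = 286
c_1 = 68
p_2 = 86
q_2 = 40
u_3 = 266
v_3 = 372
s_4 = 182
t_4 = 146
s_5 = 336
t_5 = 266
p_6 = 220
q_6 = 26
s_6 = 344
t_6 = 92
p_7 = 280
q_7 = 250
a_8 = 398
b_8 = 274
c_8 = 40
u_9 = 136
v_9 = 124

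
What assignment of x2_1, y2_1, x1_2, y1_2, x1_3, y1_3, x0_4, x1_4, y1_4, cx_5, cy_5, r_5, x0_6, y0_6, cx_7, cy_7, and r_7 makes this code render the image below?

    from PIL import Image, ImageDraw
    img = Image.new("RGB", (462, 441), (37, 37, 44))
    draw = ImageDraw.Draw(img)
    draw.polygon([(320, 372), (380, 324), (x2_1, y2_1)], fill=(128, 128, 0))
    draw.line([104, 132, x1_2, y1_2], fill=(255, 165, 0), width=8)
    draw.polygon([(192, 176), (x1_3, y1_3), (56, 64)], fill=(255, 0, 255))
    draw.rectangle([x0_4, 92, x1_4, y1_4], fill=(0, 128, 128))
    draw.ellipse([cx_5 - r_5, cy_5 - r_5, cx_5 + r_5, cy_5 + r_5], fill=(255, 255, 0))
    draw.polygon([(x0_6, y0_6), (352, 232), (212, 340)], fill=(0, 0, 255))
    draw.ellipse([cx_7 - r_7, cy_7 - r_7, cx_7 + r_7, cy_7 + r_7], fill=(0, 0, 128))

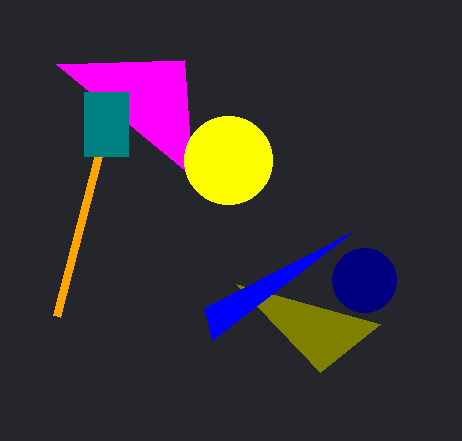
x2_1 = 236, y2_1 = 284, x1_2 = 56, y1_2 = 316, x1_3 = 184, y1_3 = 60, x0_4 = 84, x1_4 = 128, y1_4 = 156, cx_5 = 228, cy_5 = 160, r_5 = 44, x0_6 = 204, y0_6 = 308, cx_7 = 364, cy_7 = 280, r_7 = 32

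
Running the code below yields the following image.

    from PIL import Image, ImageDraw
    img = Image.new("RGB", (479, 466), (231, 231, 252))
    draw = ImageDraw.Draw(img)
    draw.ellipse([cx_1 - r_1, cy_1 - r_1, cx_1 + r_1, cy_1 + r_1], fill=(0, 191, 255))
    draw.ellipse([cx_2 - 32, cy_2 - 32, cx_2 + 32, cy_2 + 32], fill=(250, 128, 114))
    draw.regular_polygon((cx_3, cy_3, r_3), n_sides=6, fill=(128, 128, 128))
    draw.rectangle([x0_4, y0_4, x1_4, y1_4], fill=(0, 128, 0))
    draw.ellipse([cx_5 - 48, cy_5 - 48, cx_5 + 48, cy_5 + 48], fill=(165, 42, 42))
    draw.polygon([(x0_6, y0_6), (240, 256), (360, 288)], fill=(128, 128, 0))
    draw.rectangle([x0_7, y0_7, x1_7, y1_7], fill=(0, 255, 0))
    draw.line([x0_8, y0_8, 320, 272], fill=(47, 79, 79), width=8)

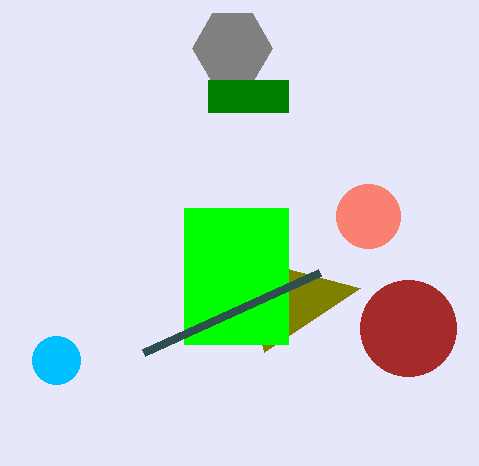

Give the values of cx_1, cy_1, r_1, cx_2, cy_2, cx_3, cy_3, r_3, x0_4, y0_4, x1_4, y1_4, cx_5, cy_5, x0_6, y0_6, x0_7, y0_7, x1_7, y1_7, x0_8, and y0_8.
cx_1 = 56; cy_1 = 360; r_1 = 24; cx_2 = 368; cy_2 = 216; cx_3 = 232; cy_3 = 48; r_3 = 40; x0_4 = 208; y0_4 = 80; x1_4 = 288; y1_4 = 112; cx_5 = 408; cy_5 = 328; x0_6 = 264; y0_6 = 352; x0_7 = 184; y0_7 = 208; x1_7 = 288; y1_7 = 344; x0_8 = 144; y0_8 = 352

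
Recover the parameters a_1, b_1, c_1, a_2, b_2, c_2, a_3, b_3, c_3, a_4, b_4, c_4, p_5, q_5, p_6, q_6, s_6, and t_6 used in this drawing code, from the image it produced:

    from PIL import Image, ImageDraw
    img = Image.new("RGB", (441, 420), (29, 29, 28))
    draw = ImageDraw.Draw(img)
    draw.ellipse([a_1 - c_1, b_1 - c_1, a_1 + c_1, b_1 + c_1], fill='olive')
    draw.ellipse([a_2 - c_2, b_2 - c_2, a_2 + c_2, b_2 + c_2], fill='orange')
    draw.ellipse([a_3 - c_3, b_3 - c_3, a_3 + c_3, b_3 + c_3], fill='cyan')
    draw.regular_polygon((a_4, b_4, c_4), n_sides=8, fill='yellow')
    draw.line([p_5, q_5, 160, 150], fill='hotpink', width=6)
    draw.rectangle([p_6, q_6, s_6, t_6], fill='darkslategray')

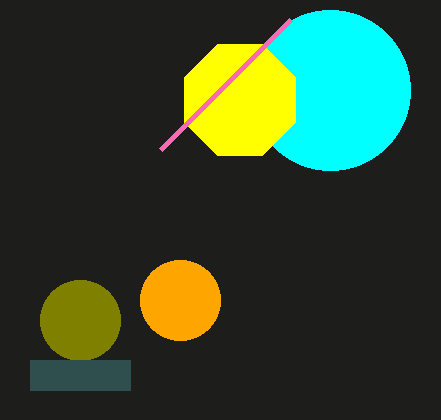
a_1 = 80, b_1 = 320, c_1 = 40, a_2 = 180, b_2 = 300, c_2 = 40, a_3 = 330, b_3 = 90, c_3 = 80, a_4 = 240, b_4 = 100, c_4 = 60, p_5 = 290, q_5 = 20, p_6 = 30, q_6 = 360, s_6 = 130, t_6 = 390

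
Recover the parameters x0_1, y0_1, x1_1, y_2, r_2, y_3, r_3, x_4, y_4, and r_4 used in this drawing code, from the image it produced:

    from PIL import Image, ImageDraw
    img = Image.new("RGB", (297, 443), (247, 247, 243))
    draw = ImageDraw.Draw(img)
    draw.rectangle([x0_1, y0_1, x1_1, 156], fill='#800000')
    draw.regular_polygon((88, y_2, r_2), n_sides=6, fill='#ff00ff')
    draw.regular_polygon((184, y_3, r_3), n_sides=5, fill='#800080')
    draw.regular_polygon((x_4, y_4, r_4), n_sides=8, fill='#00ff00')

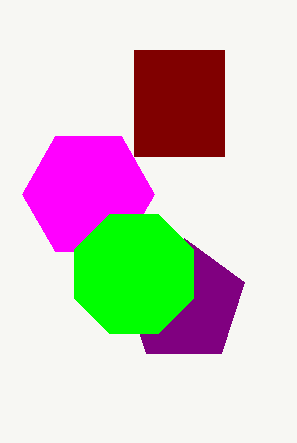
x0_1 = 134, y0_1 = 50, x1_1 = 224, y_2 = 194, r_2 = 66, y_3 = 302, r_3 = 64, x_4 = 134, y_4 = 274, r_4 = 64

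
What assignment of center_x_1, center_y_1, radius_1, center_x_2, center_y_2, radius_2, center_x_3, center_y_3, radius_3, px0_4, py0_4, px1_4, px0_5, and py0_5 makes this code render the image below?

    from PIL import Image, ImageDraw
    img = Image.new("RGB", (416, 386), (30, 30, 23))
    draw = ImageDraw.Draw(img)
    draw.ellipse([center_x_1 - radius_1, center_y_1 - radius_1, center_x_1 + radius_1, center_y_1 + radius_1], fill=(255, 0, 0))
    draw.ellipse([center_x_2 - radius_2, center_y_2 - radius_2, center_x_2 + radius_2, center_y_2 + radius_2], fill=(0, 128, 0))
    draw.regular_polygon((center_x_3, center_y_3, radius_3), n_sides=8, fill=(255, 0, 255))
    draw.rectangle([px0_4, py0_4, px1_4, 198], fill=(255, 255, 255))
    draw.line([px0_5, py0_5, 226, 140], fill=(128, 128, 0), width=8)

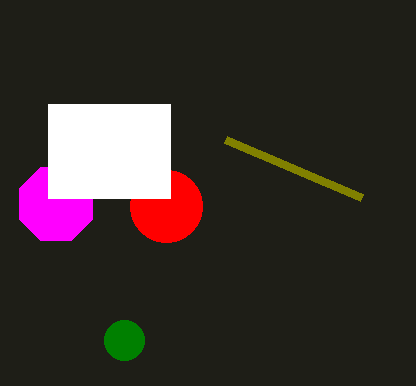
center_x_1 = 166, center_y_1 = 206, radius_1 = 36, center_x_2 = 124, center_y_2 = 340, radius_2 = 20, center_x_3 = 56, center_y_3 = 204, radius_3 = 40, px0_4 = 48, py0_4 = 104, px1_4 = 170, px0_5 = 362, py0_5 = 198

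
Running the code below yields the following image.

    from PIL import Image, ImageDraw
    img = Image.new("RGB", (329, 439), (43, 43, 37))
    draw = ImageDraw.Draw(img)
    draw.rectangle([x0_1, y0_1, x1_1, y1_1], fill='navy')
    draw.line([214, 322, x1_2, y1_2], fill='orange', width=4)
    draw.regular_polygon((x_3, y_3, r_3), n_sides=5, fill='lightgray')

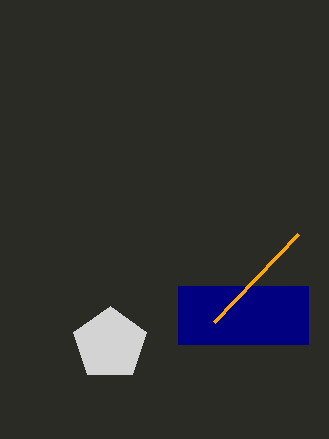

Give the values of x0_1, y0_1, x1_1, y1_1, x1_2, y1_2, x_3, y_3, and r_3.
x0_1 = 178; y0_1 = 286; x1_1 = 308; y1_1 = 344; x1_2 = 298; y1_2 = 234; x_3 = 110; y_3 = 344; r_3 = 38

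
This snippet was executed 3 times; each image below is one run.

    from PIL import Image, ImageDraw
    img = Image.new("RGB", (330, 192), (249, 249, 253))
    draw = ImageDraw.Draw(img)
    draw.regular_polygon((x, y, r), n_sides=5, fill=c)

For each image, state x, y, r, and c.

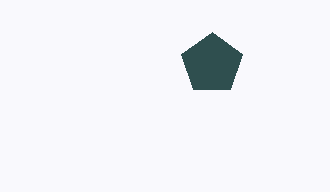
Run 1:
x = 212, y = 64, r = 32, c = 'darkslategray'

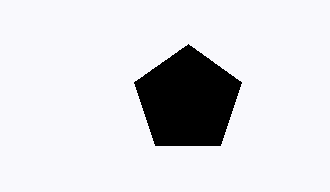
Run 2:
x = 188
y = 100
r = 56
c = 'black'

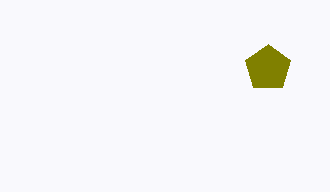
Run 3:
x = 268
y = 68
r = 24
c = 'olive'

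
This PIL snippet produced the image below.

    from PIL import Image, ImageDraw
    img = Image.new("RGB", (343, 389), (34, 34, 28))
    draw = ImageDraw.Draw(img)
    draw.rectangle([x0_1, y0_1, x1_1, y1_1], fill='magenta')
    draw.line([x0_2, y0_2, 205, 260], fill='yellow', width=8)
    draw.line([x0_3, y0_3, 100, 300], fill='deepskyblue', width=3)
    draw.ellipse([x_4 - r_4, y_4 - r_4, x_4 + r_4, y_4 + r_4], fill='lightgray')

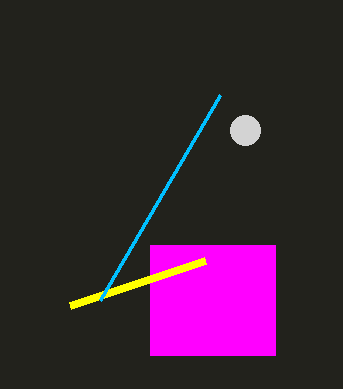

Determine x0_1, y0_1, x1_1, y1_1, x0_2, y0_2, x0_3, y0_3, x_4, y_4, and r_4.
x0_1 = 150
y0_1 = 245
x1_1 = 275
y1_1 = 355
x0_2 = 70
y0_2 = 305
x0_3 = 220
y0_3 = 95
x_4 = 245
y_4 = 130
r_4 = 15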